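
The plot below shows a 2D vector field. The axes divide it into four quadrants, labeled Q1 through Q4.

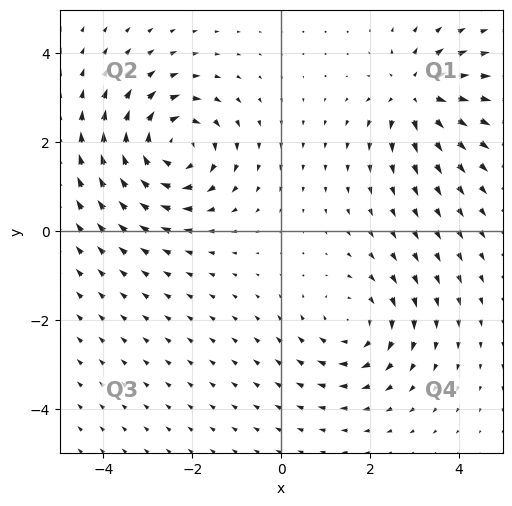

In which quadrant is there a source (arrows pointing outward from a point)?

The source sits at approximately (3.0, 3.1), which lies in quadrant Q1. The divergence there is about +5, positive as expected for a source.

Q1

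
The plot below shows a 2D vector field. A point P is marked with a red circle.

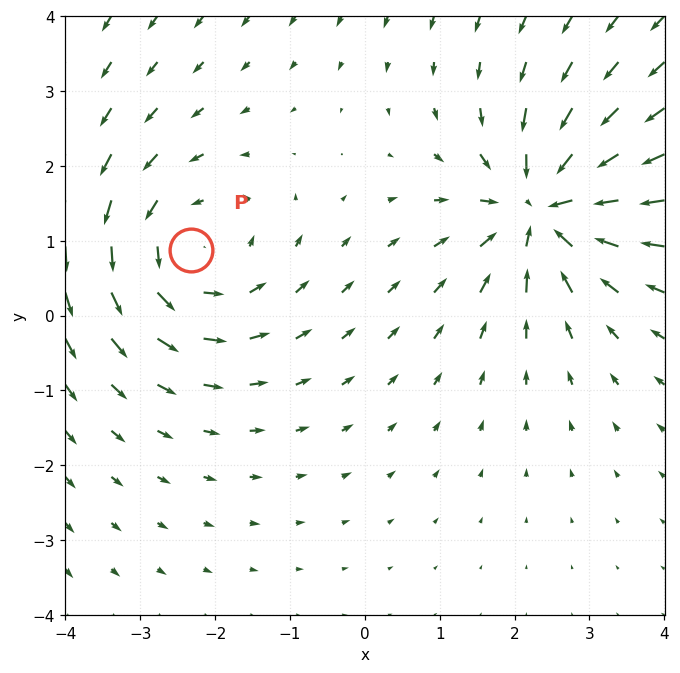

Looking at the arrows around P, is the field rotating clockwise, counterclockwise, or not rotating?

Near P at (-2.3, 0.9) the arrows circulate counterclockwise. The curl (z-component) there is about +3; positive curl means counterclockwise rotation.

counterclockwise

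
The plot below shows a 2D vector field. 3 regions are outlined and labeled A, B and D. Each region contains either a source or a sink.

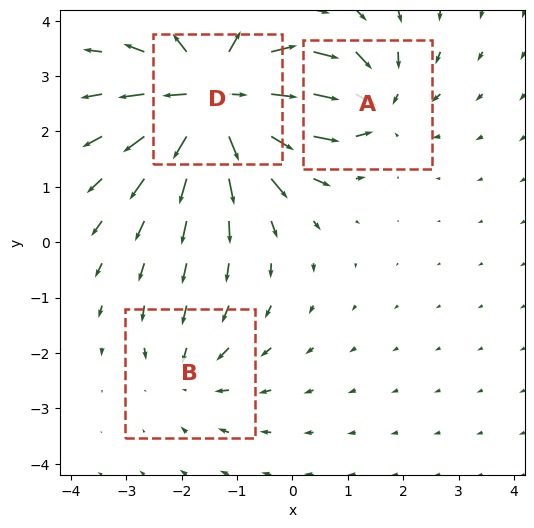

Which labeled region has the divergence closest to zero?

B

Divergence at each region's feature centre — A: about -3, B: about -2, D: about +6. Region B is closest to zero.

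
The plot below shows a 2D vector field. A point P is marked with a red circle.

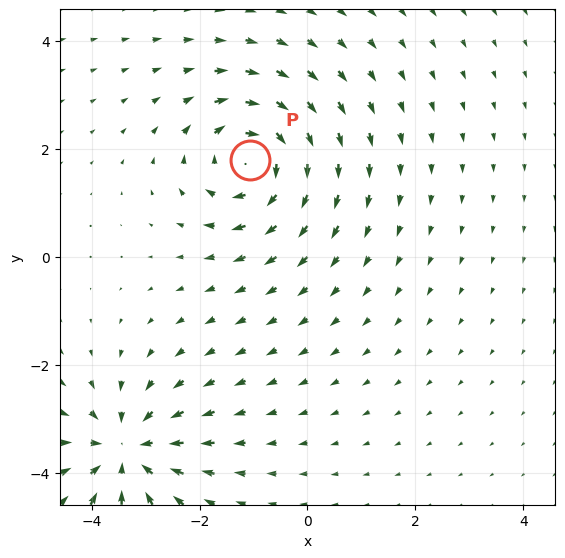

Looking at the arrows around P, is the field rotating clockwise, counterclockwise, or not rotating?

clockwise

Near P at (-1.1, 1.8) the arrows circulate clockwise. The curl (z-component) there is about -5; negative curl means clockwise rotation.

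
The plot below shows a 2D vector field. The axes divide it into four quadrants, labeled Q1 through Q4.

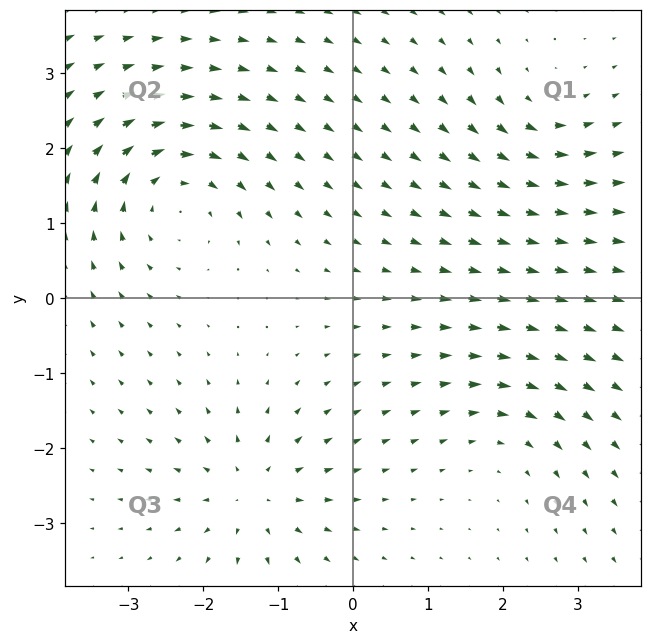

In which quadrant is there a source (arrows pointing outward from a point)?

The source sits at approximately (-1.3, -2.6), which lies in quadrant Q3. The divergence there is about +5, positive as expected for a source.

Q3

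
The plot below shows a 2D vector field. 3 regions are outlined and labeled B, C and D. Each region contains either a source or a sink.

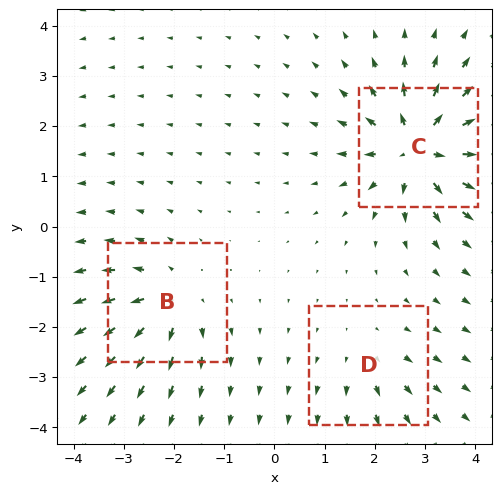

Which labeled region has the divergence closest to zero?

Divergence at each region's feature centre — B: about +4, C: about +7, D: about +2. Region D is closest to zero.

D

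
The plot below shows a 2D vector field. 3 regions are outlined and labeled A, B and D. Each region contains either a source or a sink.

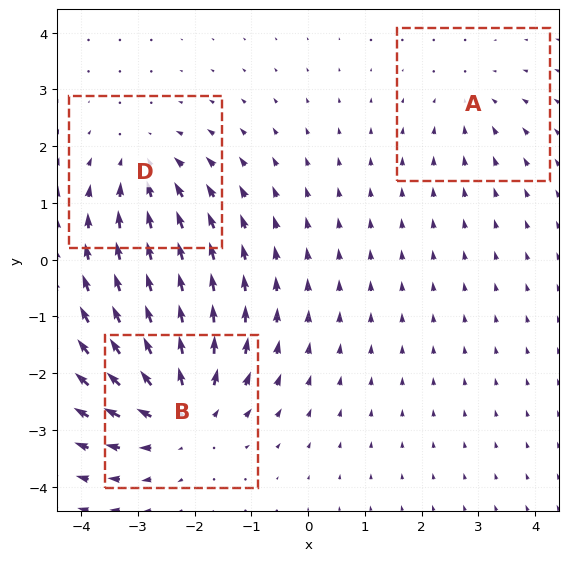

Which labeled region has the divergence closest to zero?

Divergence at each region's feature centre — A: about -2, B: about +5, D: about -3. Region A is closest to zero.

A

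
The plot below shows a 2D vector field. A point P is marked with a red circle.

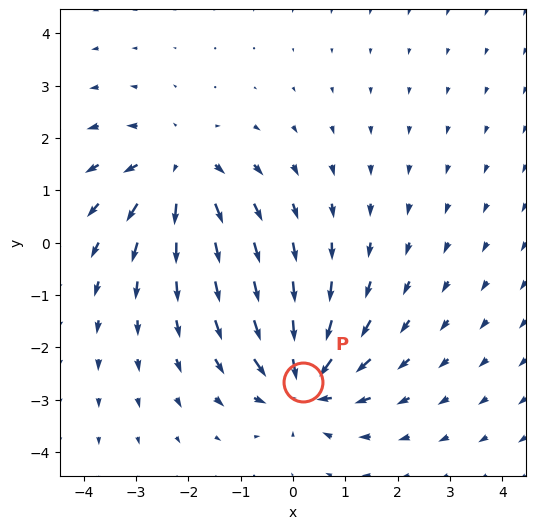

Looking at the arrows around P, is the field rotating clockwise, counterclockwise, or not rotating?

not rotating

Near P at (0.2, -2.7) the arrows show no circulation. The curl there is ≈0.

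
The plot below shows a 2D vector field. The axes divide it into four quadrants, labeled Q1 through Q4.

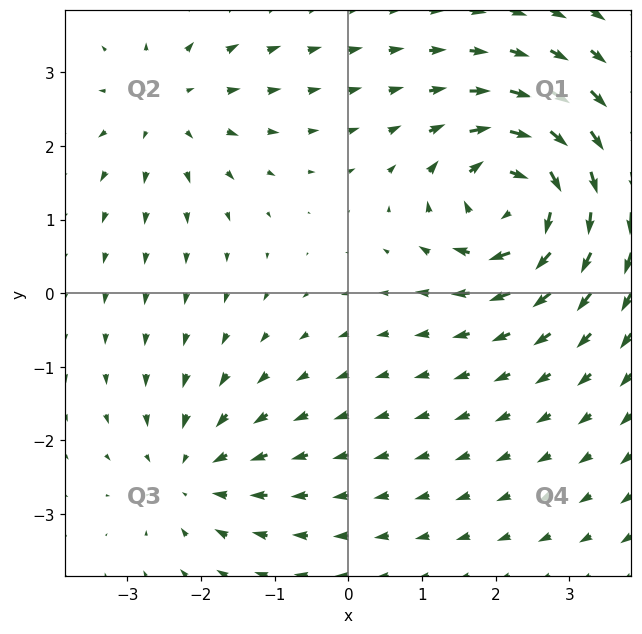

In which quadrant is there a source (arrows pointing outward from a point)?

The source sits at approximately (-2.4, 2.5), which lies in quadrant Q2. The divergence there is about +3, positive as expected for a source.

Q2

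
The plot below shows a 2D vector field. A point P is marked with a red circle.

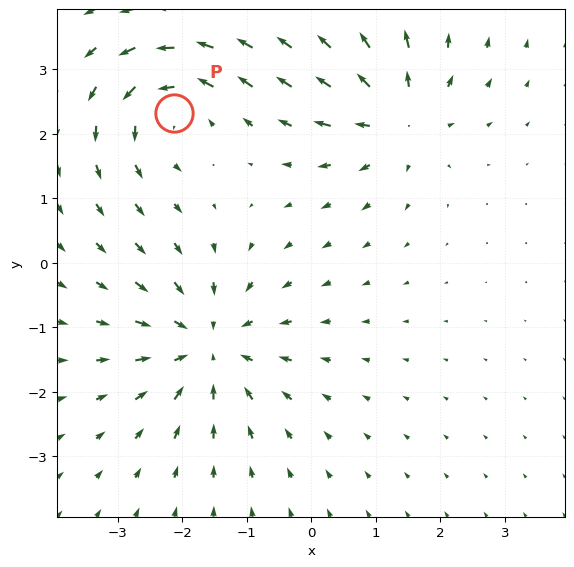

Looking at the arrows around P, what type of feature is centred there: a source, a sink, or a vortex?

At P (-2.1, 2.3) the arrows circulate counterclockwise. Divergence ≈0, curl about +4 — near-zero divergence with nonzero curl is a vortex.

vortex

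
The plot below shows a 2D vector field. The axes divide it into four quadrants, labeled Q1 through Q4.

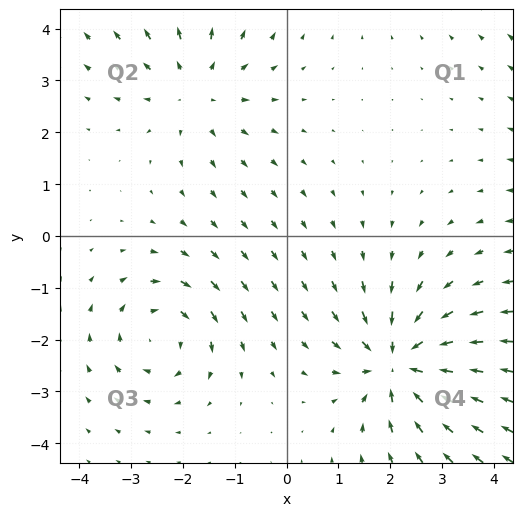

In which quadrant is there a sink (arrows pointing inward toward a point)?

The sink sits at approximately (2.2, -2.5), which lies in quadrant Q4. The divergence there is about -4, negative as expected for a sink.

Q4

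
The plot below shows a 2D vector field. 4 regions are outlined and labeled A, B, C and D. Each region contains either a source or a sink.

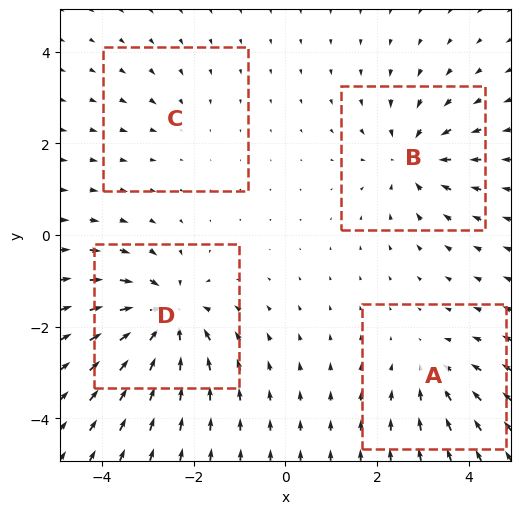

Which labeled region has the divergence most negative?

Divergence at each region's feature centre — A: about -4, B: about -5, C: about -2, D: about -7. Region D is most negative.

D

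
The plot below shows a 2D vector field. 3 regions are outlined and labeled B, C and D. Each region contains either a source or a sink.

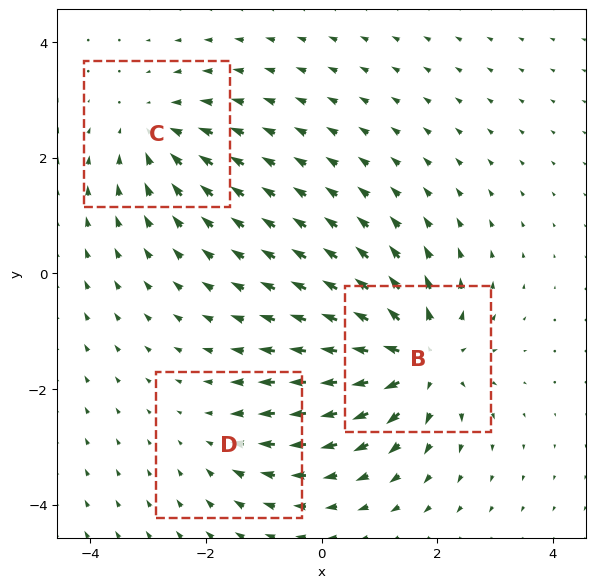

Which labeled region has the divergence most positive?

Divergence at each region's feature centre — B: about +5, C: about -3, D: about -2. Region B is most positive.

B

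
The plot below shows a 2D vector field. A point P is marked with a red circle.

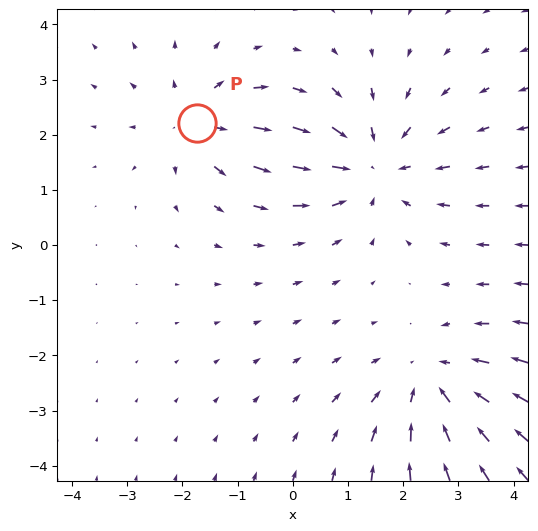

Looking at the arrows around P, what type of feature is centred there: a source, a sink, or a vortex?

source

At P (-1.7, 2.2) the arrows spread outward. Divergence about +3, curl ≈0 — positive divergence with near-zero curl is a source.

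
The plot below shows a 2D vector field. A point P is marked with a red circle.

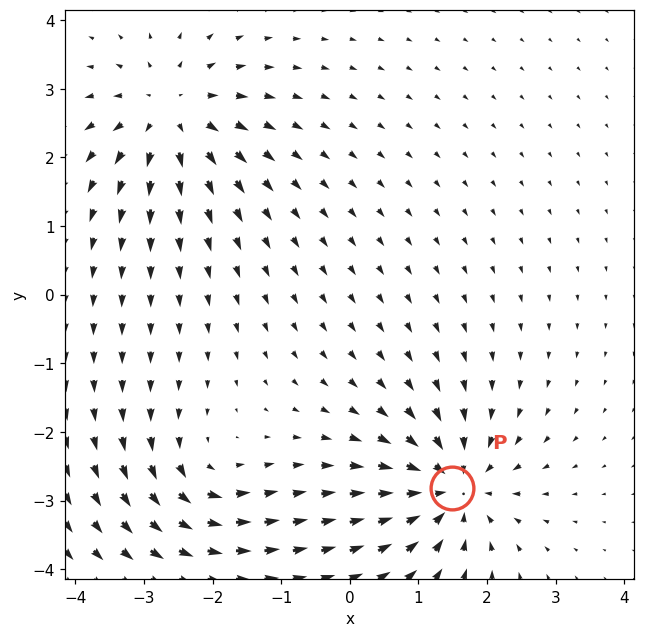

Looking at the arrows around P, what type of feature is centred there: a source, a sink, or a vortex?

sink

At P (1.5, -2.8) the arrows converge inward. Divergence about -6, curl ≈0 — negative divergence with near-zero curl is a sink.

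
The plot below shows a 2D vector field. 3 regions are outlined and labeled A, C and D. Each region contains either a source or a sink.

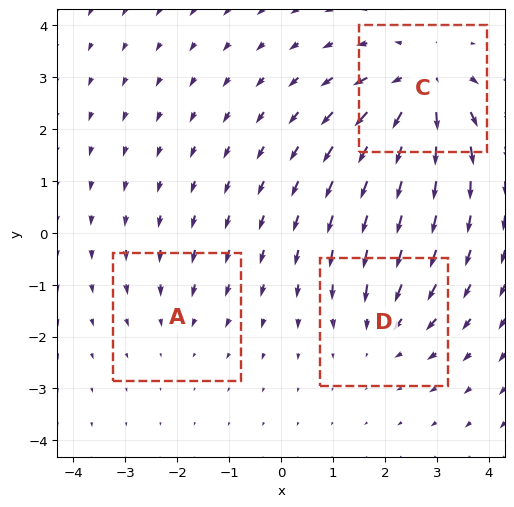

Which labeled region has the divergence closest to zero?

A

Divergence at each region's feature centre — A: about -2, C: about +5, D: about -3. Region A is closest to zero.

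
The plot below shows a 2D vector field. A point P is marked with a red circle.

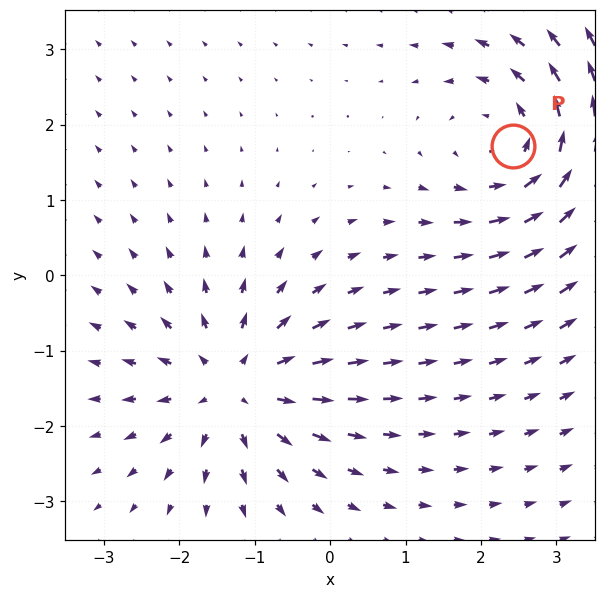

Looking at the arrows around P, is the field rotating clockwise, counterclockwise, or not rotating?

Near P at (2.4, 1.7) the arrows circulate counterclockwise. The curl (z-component) there is about +3; positive curl means counterclockwise rotation.

counterclockwise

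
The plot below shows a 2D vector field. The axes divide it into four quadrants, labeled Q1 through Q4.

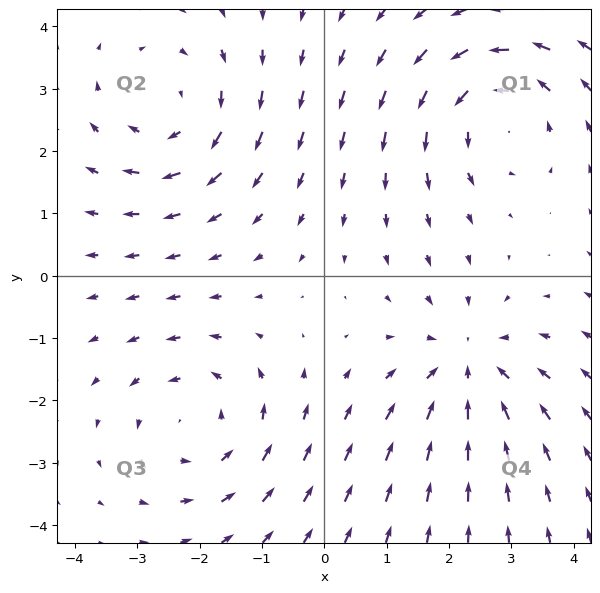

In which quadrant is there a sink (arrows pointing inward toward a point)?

Q4

The sink sits at approximately (2.3, -1.4), which lies in quadrant Q4. The divergence there is about -4, negative as expected for a sink.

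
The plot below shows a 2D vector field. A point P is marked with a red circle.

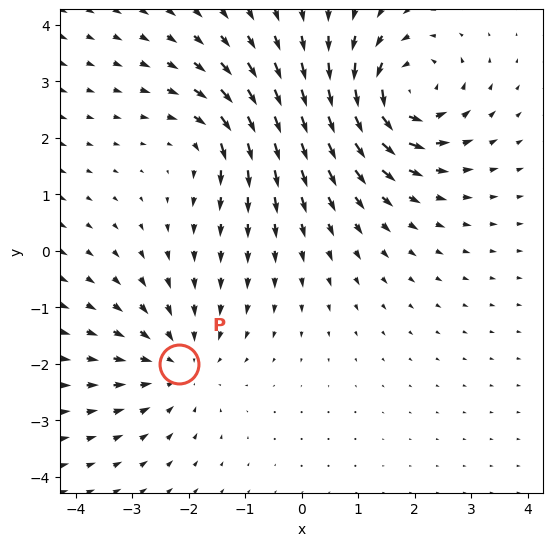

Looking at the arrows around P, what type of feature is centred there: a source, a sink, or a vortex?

At P (-2.2, -2.0) the arrows converge inward. Divergence about -3, curl ≈0 — negative divergence with near-zero curl is a sink.

sink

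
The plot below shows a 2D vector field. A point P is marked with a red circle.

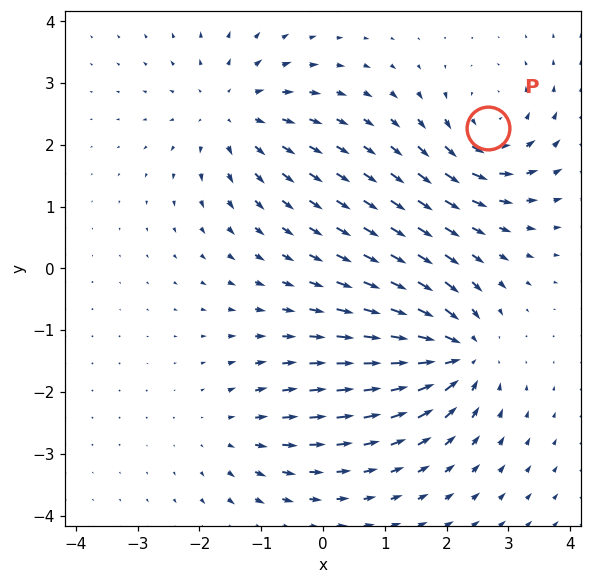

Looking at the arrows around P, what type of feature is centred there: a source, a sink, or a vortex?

At P (2.7, 2.3) the arrows circulate counterclockwise. Divergence ≈0, curl about +5 — near-zero divergence with nonzero curl is a vortex.

vortex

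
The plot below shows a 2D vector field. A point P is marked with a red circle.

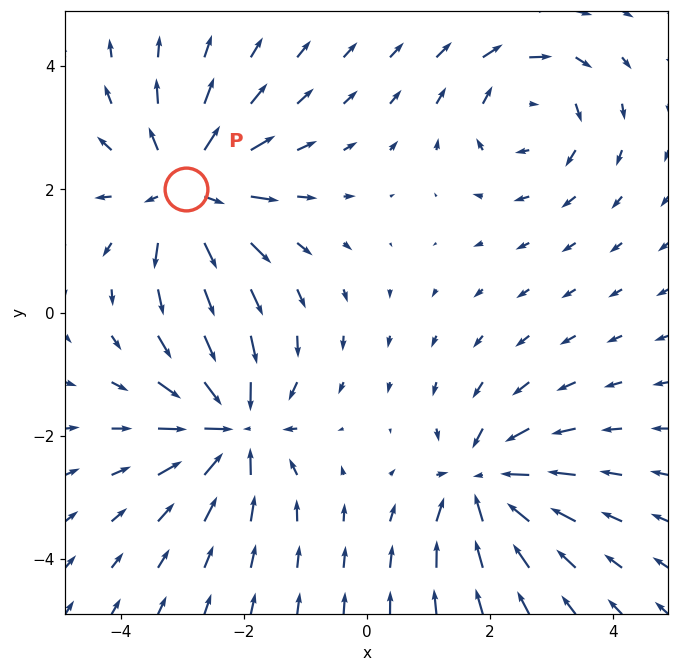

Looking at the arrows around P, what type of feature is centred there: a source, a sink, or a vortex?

source

At P (-2.9, 2.0) the arrows spread outward. Divergence about +5, curl ≈0 — positive divergence with near-zero curl is a source.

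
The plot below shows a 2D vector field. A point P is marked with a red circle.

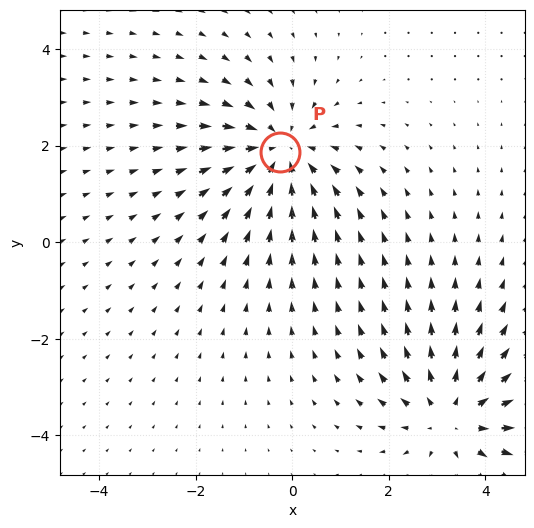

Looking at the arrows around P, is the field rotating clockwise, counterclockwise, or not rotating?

not rotating

Near P at (-0.3, 1.9) the arrows show no circulation. The curl there is ≈0.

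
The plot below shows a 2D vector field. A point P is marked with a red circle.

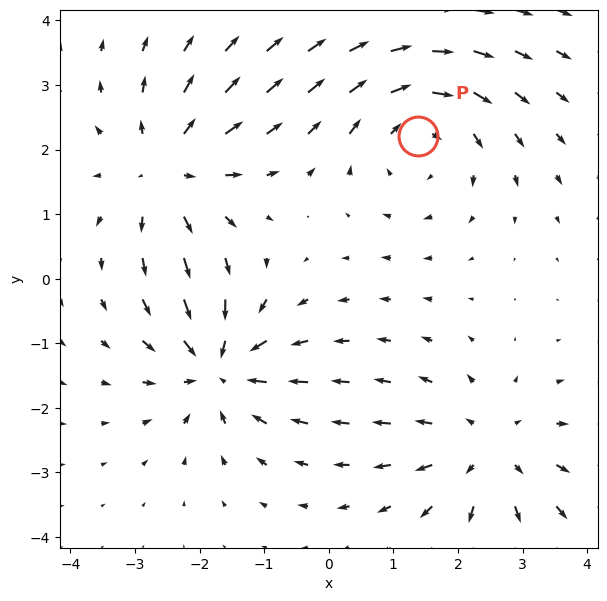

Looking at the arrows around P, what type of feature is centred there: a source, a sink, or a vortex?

At P (1.4, 2.2) the arrows circulate clockwise. Divergence ≈0, curl about -4 — near-zero divergence with nonzero curl is a vortex.

vortex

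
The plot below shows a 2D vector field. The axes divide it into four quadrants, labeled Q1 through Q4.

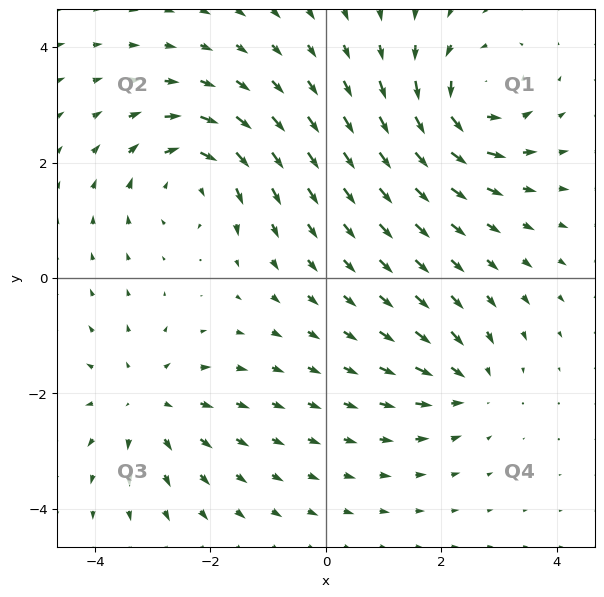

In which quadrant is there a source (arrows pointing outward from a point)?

The source sits at approximately (-3.1, -2.1), which lies in quadrant Q3. The divergence there is about +3, positive as expected for a source.

Q3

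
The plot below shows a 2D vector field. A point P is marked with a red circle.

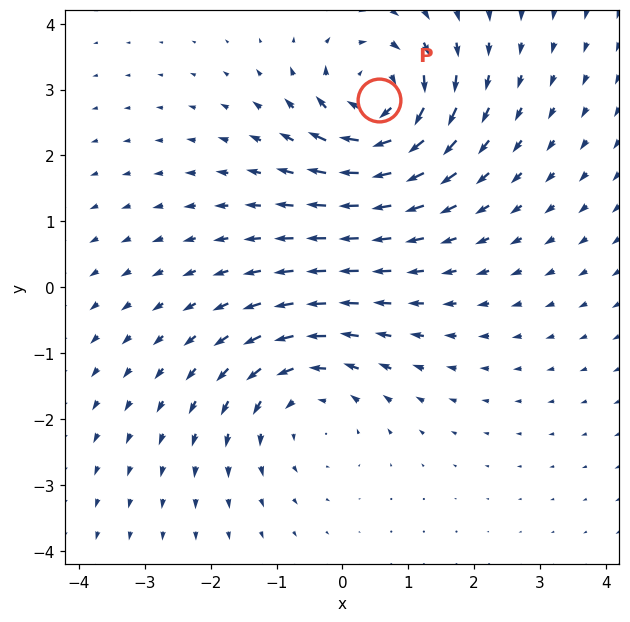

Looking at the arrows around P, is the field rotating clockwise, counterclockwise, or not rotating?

clockwise

Near P at (0.6, 2.8) the arrows circulate clockwise. The curl (z-component) there is about -5; negative curl means clockwise rotation.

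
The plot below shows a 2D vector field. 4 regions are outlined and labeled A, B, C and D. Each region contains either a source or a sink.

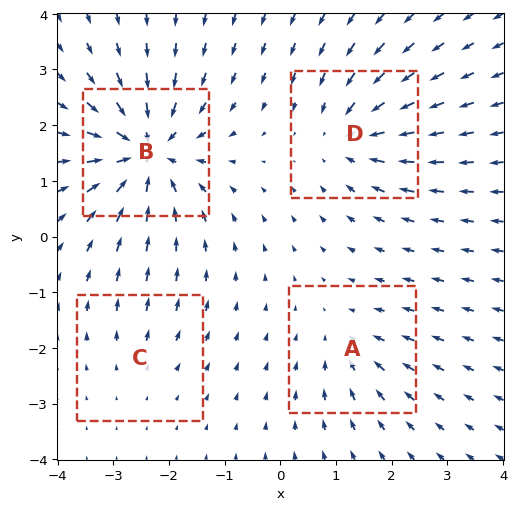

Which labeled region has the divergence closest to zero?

C

Divergence at each region's feature centre — A: about -3, B: about -8, C: about +2, D: about -5. Region C is closest to zero.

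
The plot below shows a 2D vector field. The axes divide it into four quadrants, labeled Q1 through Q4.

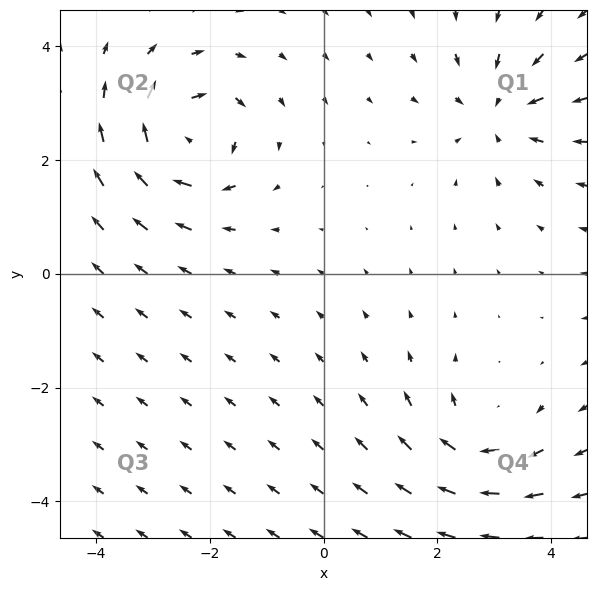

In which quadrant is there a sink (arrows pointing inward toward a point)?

Q1

The sink sits at approximately (3.1, 2.9), which lies in quadrant Q1. The divergence there is about -3, negative as expected for a sink.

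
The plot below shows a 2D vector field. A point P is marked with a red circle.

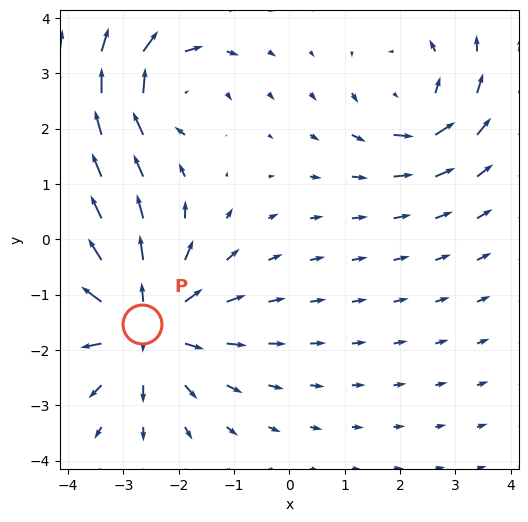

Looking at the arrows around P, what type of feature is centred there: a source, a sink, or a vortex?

At P (-2.7, -1.5) the arrows spread outward. Divergence about +4, curl ≈0 — positive divergence with near-zero curl is a source.

source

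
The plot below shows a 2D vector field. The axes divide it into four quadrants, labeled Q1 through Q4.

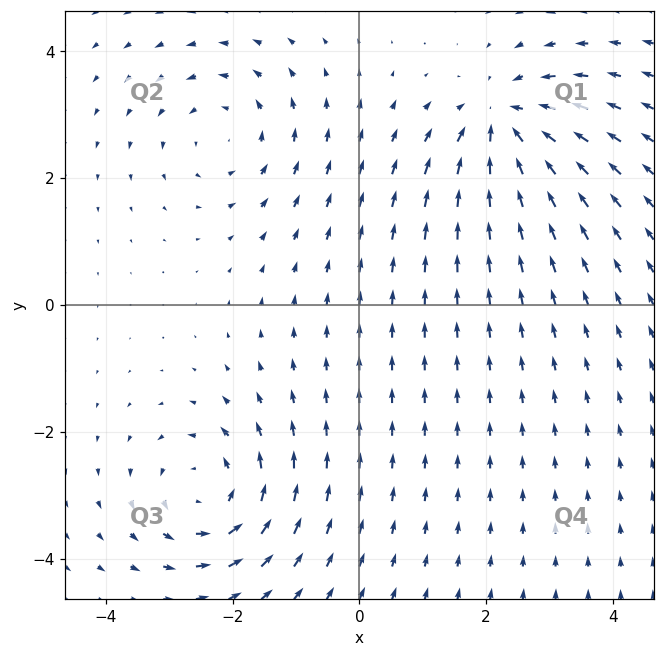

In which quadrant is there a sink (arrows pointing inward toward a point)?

The sink sits at approximately (2.3, 2.9), which lies in quadrant Q1. The divergence there is about -6, negative as expected for a sink.

Q1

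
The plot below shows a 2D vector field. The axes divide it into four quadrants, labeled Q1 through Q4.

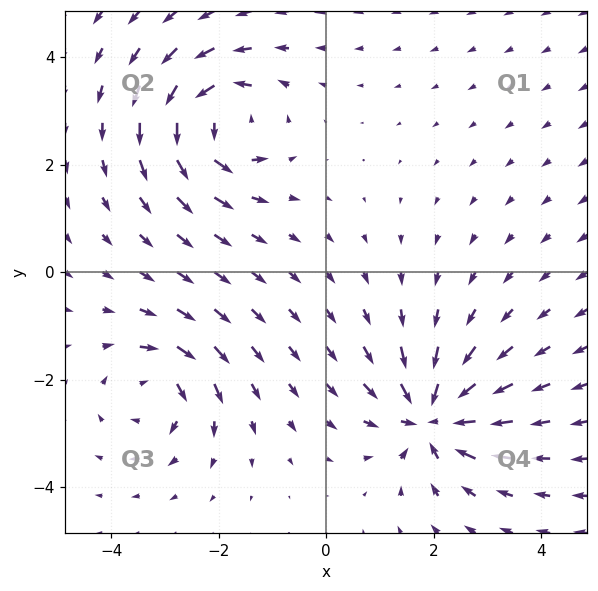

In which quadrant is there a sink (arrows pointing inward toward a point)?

Q4

The sink sits at approximately (2.0, -2.7), which lies in quadrant Q4. The divergence there is about -7, negative as expected for a sink.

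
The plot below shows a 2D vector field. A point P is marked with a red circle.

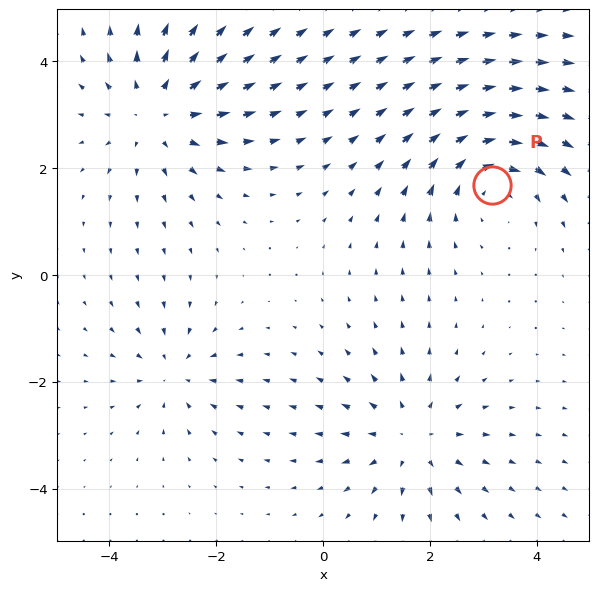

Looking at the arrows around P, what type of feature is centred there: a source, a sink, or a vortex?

At P (3.2, 1.7) the arrows circulate clockwise. Divergence ≈0, curl about -4 — near-zero divergence with nonzero curl is a vortex.

vortex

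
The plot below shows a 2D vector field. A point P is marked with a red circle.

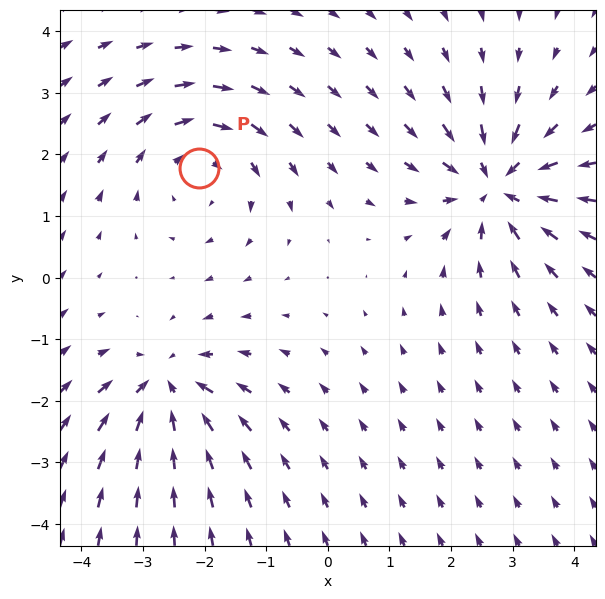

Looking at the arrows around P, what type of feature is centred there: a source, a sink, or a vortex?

vortex

At P (-2.1, 1.8) the arrows circulate clockwise. Divergence ≈0, curl about -3 — near-zero divergence with nonzero curl is a vortex.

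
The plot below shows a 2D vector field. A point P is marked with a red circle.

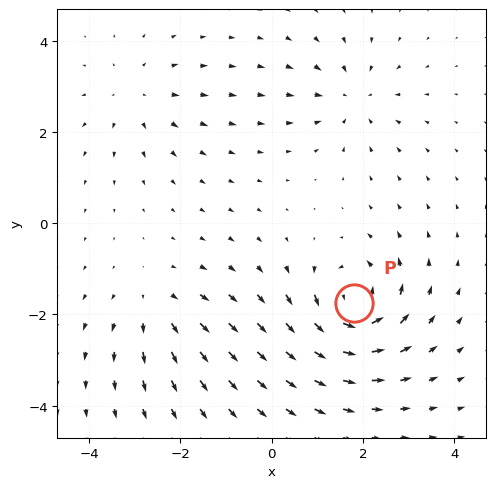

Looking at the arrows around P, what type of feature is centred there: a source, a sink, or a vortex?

At P (1.8, -1.7) the arrows circulate counterclockwise. Divergence ≈0, curl about +6 — near-zero divergence with nonzero curl is a vortex.

vortex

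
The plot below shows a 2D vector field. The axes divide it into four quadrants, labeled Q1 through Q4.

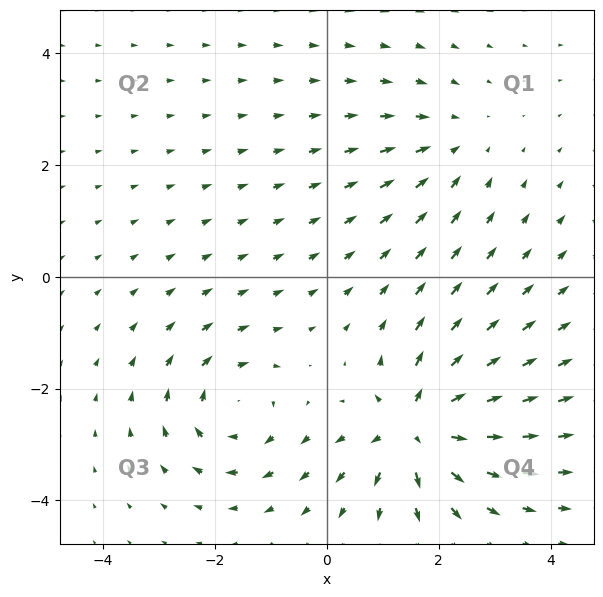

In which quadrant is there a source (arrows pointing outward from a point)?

The source sits at approximately (1.6, -2.7), which lies in quadrant Q4. The divergence there is about +6, positive as expected for a source.

Q4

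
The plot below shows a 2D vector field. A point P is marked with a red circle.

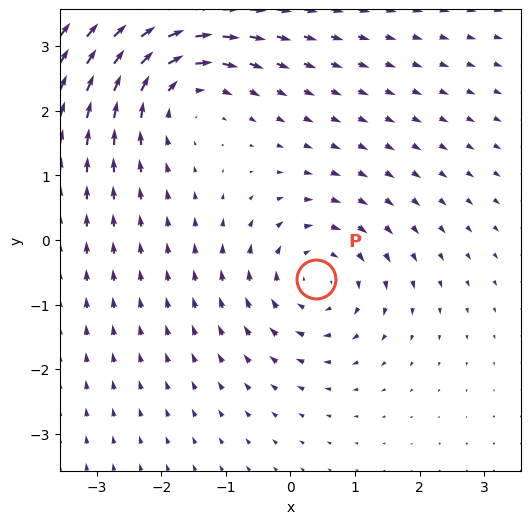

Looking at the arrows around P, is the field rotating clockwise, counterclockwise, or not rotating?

Near P at (0.4, -0.6) the arrows circulate clockwise. The curl (z-component) there is about -3; negative curl means clockwise rotation.

clockwise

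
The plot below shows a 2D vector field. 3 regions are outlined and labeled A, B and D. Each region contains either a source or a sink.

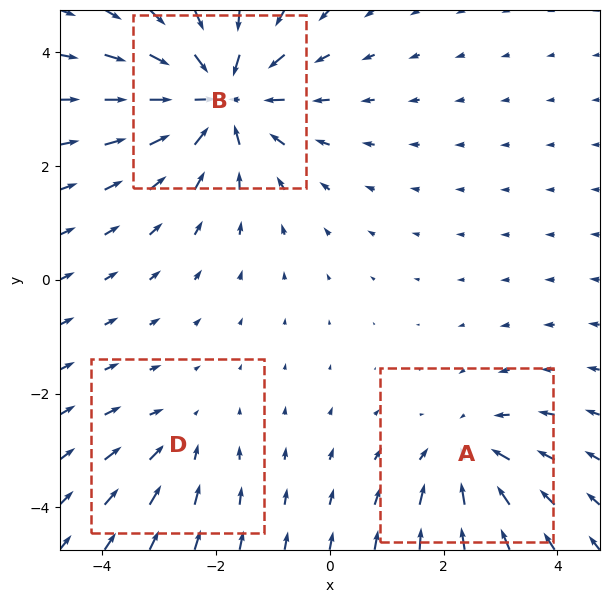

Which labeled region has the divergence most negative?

B

Divergence at each region's feature centre — A: about -3, B: about -5, D: about -2. Region B is most negative.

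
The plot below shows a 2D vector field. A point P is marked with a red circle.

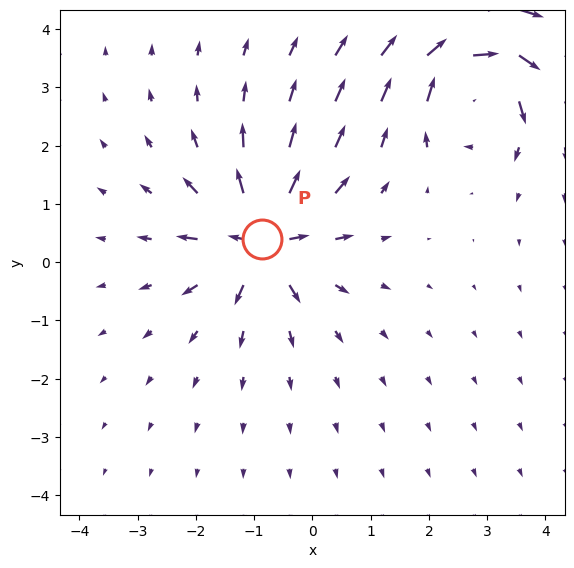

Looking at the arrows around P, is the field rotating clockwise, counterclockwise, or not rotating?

Near P at (-0.9, 0.4) the arrows show no circulation. The curl there is ≈0.

not rotating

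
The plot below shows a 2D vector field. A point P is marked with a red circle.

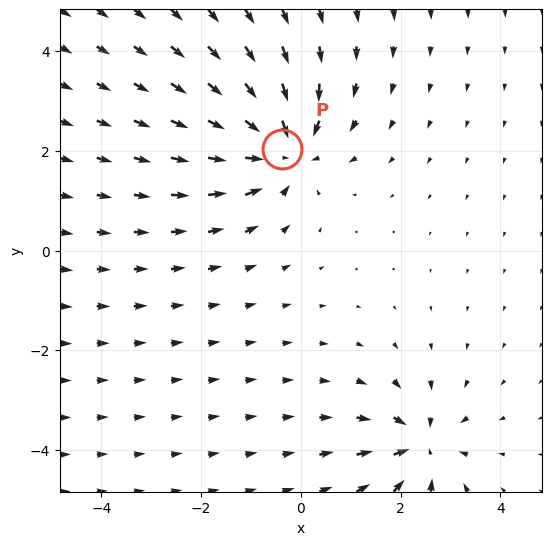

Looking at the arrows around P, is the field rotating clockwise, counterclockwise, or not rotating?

Near P at (-0.4, 2.0) the arrows show no circulation. The curl there is ≈0.

not rotating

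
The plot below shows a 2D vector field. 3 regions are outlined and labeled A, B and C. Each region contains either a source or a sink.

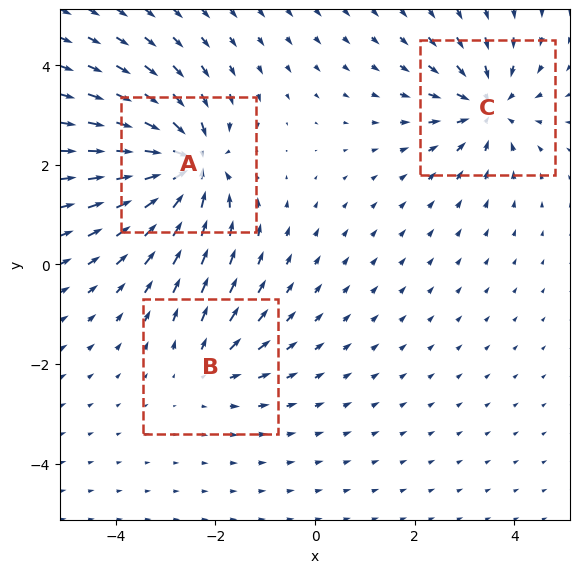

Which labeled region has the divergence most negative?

A

Divergence at each region's feature centre — A: about -6, B: about +2, C: about -4. Region A is most negative.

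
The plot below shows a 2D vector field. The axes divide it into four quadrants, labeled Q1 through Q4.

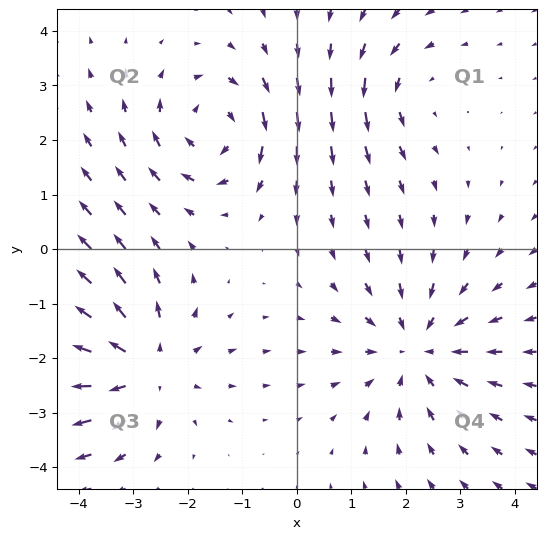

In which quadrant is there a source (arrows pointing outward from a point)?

The source sits at approximately (-2.8, -2.1), which lies in quadrant Q3. The divergence there is about +4, positive as expected for a source.

Q3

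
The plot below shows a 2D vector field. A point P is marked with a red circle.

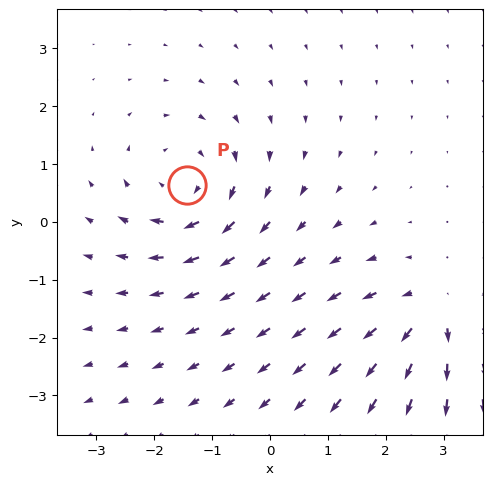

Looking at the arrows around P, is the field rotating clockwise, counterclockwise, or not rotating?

clockwise

Near P at (-1.4, 0.6) the arrows circulate clockwise. The curl (z-component) there is about -5; negative curl means clockwise rotation.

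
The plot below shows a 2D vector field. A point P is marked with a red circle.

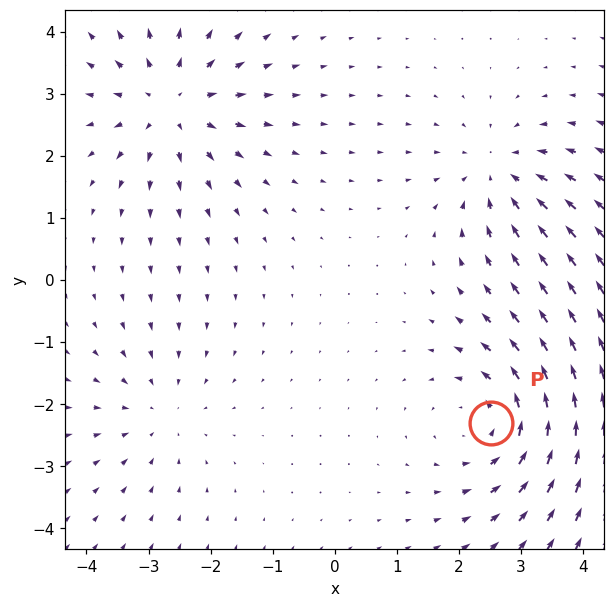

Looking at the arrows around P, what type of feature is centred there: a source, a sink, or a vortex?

At P (2.5, -2.3) the arrows circulate counterclockwise. Divergence ≈0, curl about +4 — near-zero divergence with nonzero curl is a vortex.

vortex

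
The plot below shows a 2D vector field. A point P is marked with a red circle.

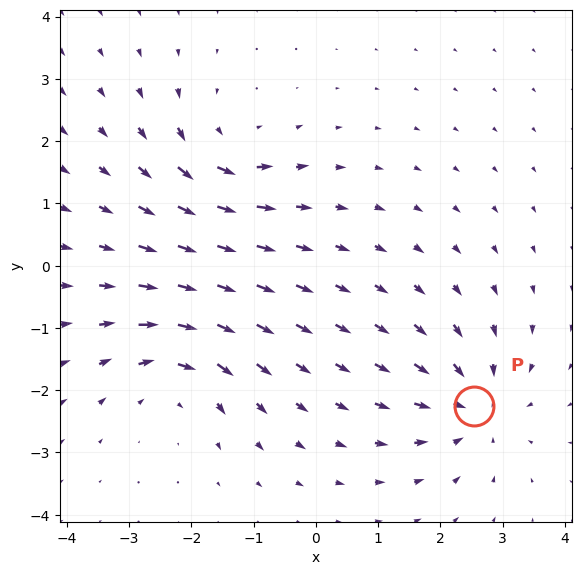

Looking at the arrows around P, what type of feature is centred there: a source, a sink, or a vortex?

At P (2.5, -2.3) the arrows converge inward. Divergence about -4, curl ≈0 — negative divergence with near-zero curl is a sink.

sink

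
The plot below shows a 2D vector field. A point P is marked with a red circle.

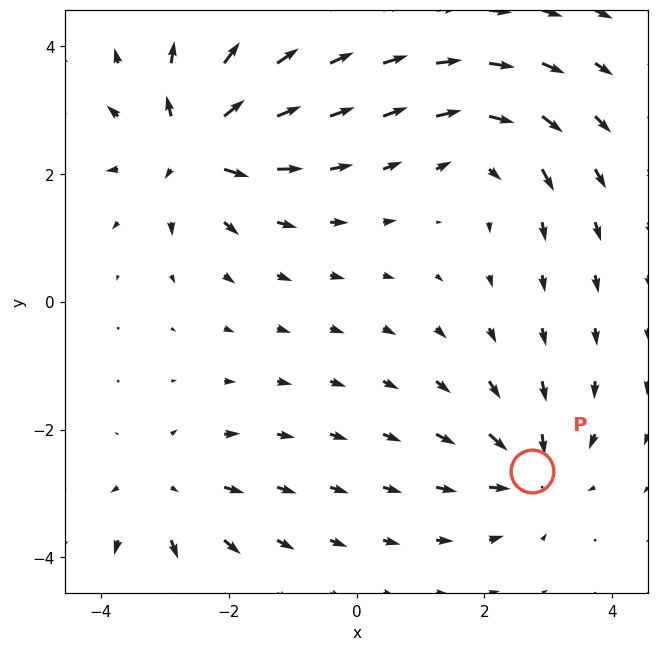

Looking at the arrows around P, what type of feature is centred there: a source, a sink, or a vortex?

At P (2.7, -2.6) the arrows converge inward. Divergence about -5, curl ≈0 — negative divergence with near-zero curl is a sink.

sink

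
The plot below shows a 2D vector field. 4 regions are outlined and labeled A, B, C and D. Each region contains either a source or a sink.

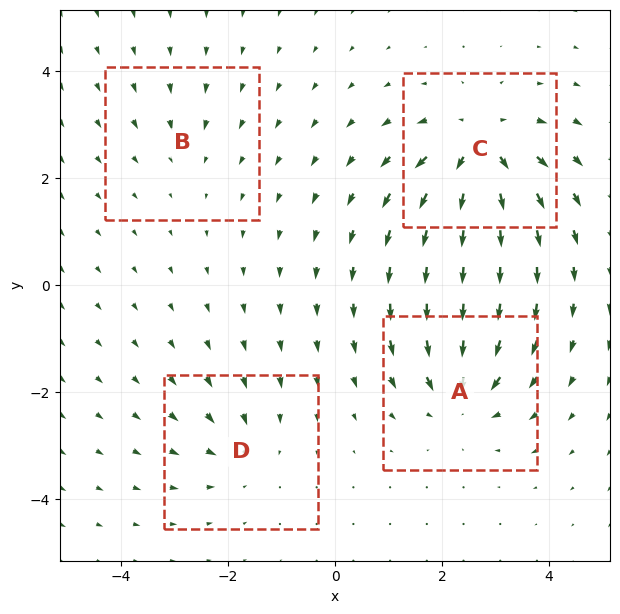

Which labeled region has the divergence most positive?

Divergence at each region's feature centre — A: about -6, B: about -2, C: about +7, D: about -4. Region C is most positive.

C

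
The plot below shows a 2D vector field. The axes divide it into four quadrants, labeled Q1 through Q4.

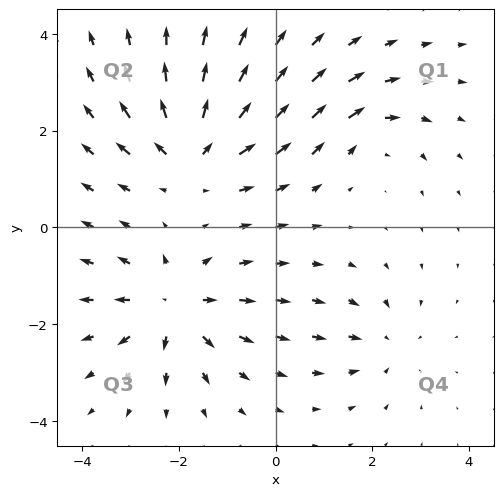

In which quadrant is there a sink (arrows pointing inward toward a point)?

The sink sits at approximately (2.2, -2.4), which lies in quadrant Q4. The divergence there is about -3, negative as expected for a sink.

Q4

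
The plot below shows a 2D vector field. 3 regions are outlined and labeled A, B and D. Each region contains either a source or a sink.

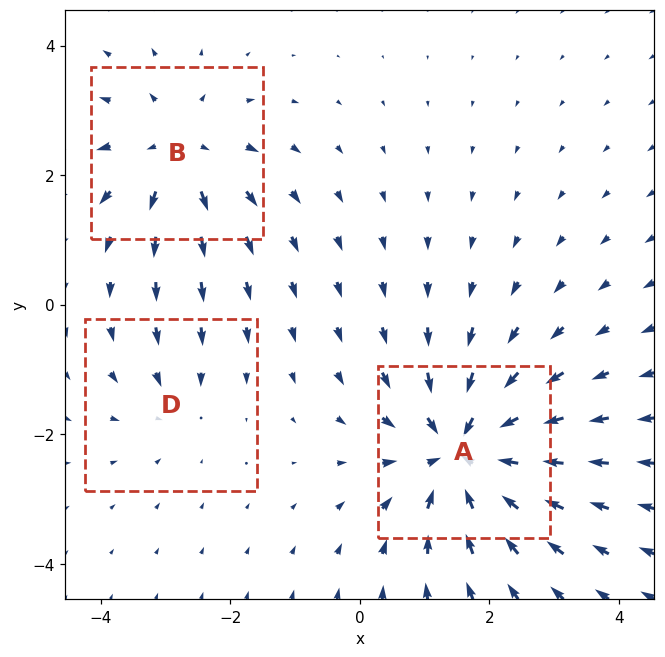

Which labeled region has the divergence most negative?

Divergence at each region's feature centre — A: about -5, B: about +3, D: about -2. Region A is most negative.

A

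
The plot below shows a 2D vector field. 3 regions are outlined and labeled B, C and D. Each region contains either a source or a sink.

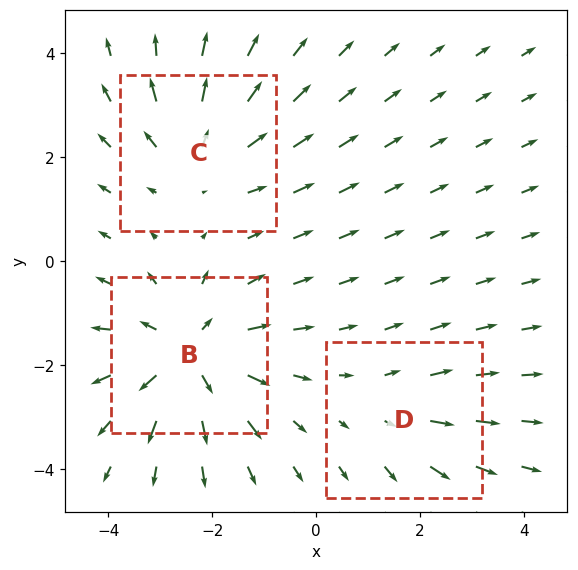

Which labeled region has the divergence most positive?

Divergence at each region's feature centre — B: about +4, C: about +3, D: about +2. Region B is most positive.

B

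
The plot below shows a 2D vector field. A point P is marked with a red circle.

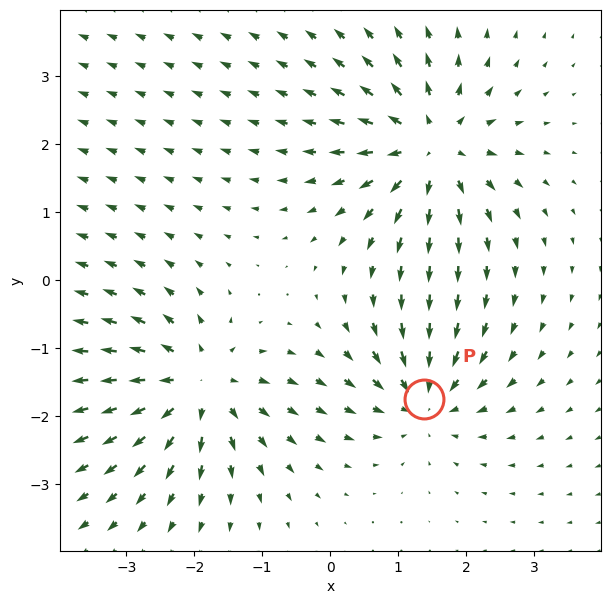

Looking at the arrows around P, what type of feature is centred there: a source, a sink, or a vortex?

sink

At P (1.4, -1.8) the arrows converge inward. Divergence about -4, curl ≈0 — negative divergence with near-zero curl is a sink.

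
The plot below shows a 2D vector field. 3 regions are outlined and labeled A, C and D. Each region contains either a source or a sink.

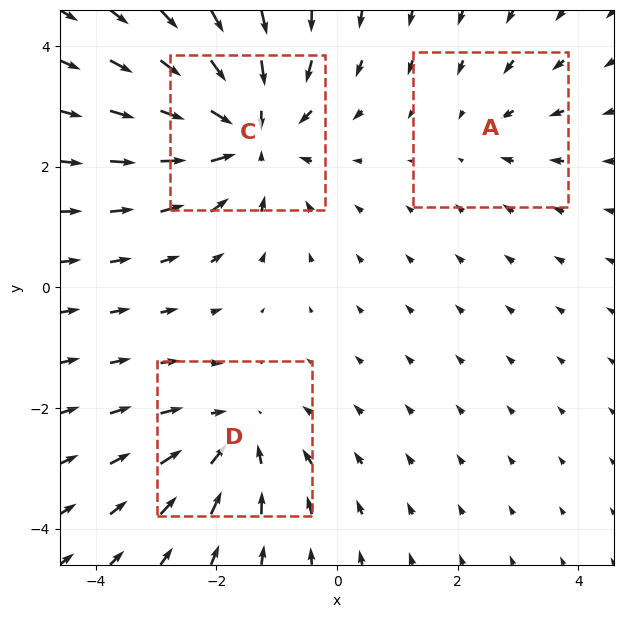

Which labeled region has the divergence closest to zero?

A

Divergence at each region's feature centre — A: about -2, C: about -5, D: about -3. Region A is closest to zero.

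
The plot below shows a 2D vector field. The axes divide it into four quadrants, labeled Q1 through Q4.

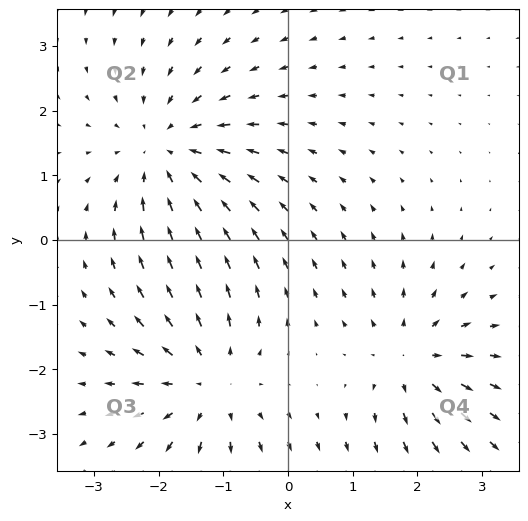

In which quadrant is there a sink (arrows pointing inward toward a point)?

Q2

The sink sits at approximately (-1.9, 1.4), which lies in quadrant Q2. The divergence there is about -4, negative as expected for a sink.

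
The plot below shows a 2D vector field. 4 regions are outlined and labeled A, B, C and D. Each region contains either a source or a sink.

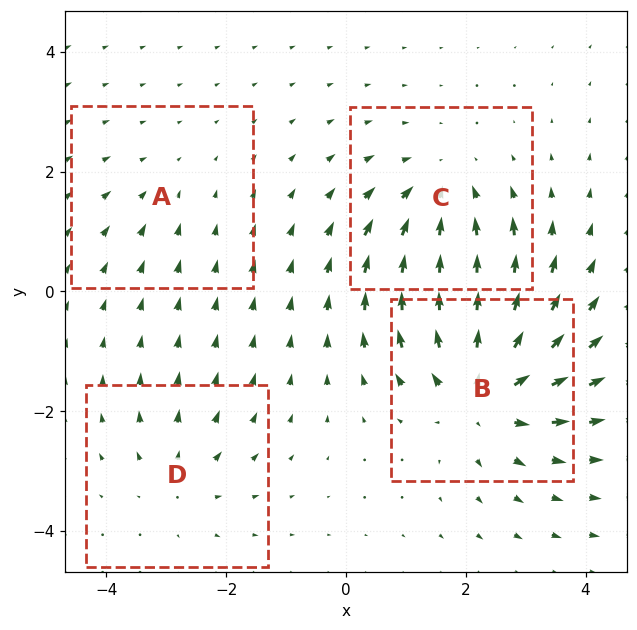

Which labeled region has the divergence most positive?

B

Divergence at each region's feature centre — A: about -2, B: about +6, C: about -4, D: about +3. Region B is most positive.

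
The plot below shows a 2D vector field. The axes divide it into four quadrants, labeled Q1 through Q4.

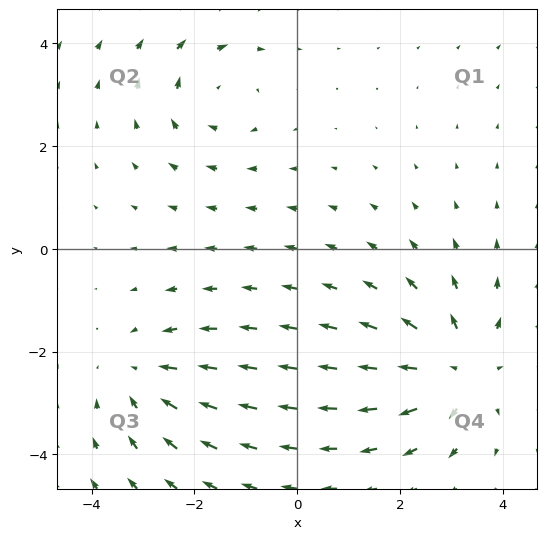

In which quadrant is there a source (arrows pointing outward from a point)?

The source sits at approximately (3.1, -2.3), which lies in quadrant Q4. The divergence there is about +4, positive as expected for a source.

Q4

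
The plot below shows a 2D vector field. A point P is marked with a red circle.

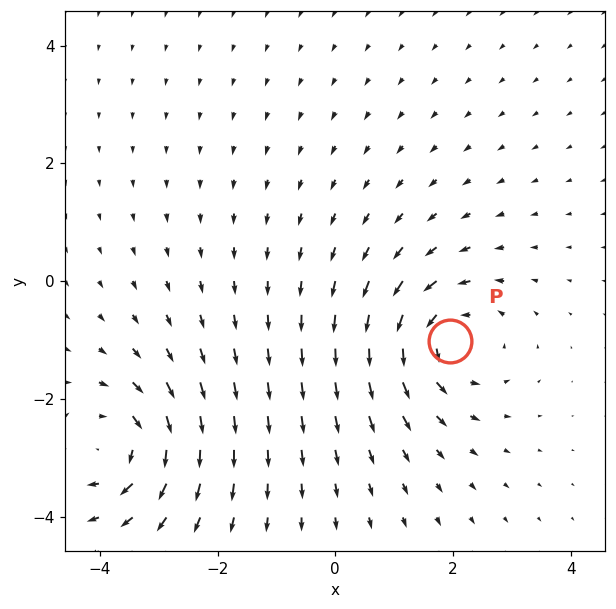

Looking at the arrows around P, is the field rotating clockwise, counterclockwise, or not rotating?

Near P at (2.0, -1.0) the arrows circulate counterclockwise. The curl (z-component) there is about +5; positive curl means counterclockwise rotation.

counterclockwise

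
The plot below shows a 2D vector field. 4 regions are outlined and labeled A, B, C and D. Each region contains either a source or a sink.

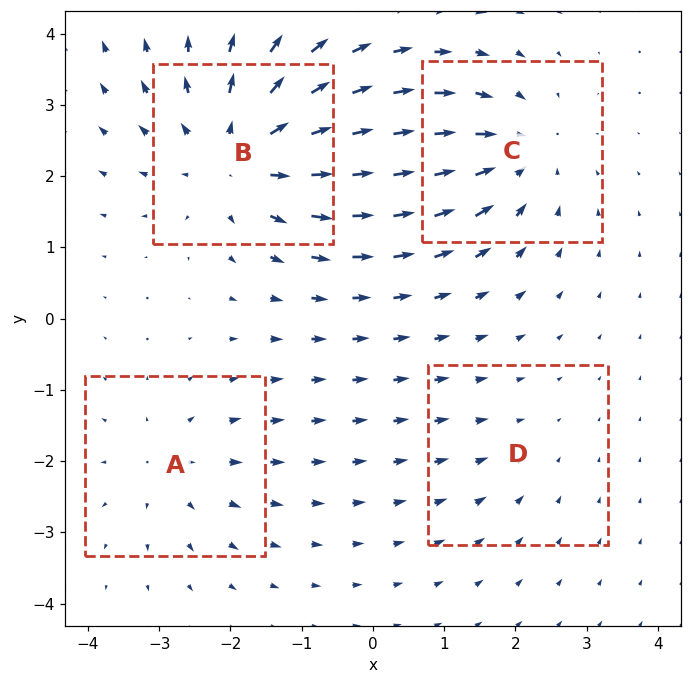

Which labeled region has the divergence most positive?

Divergence at each region's feature centre — A: about +3, B: about +6, C: about -4, D: about -2. Region B is most positive.

B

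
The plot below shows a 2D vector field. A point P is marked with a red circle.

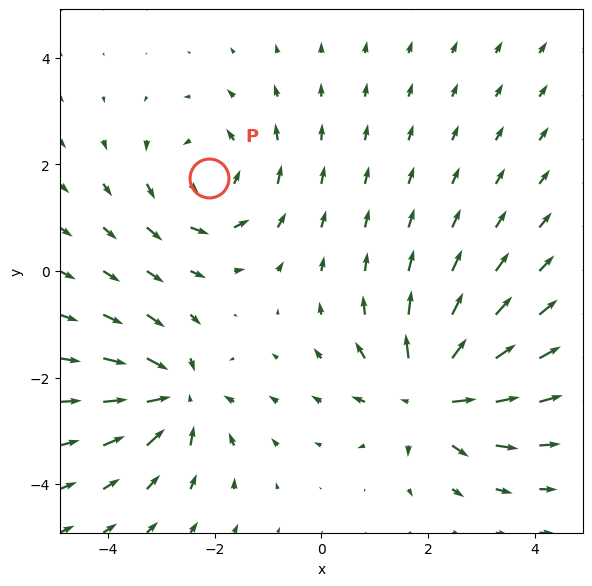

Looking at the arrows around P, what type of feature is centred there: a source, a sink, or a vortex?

At P (-2.1, 1.7) the arrows circulate counterclockwise. Divergence ≈0, curl about +4 — near-zero divergence with nonzero curl is a vortex.

vortex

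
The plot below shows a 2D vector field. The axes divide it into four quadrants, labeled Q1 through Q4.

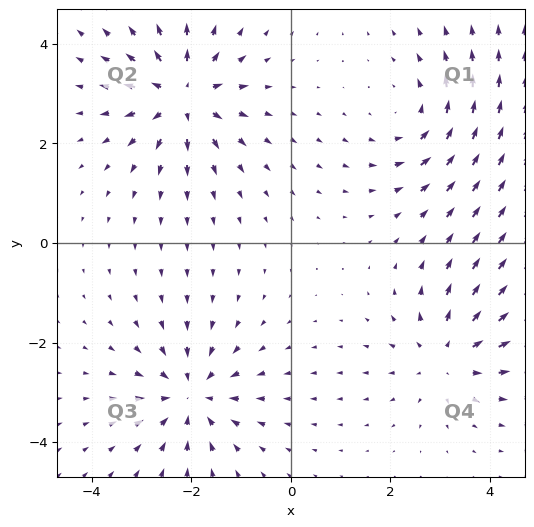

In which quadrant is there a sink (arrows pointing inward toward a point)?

The sink sits at approximately (-2.0, -3.1), which lies in quadrant Q3. The divergence there is about -5, negative as expected for a sink.

Q3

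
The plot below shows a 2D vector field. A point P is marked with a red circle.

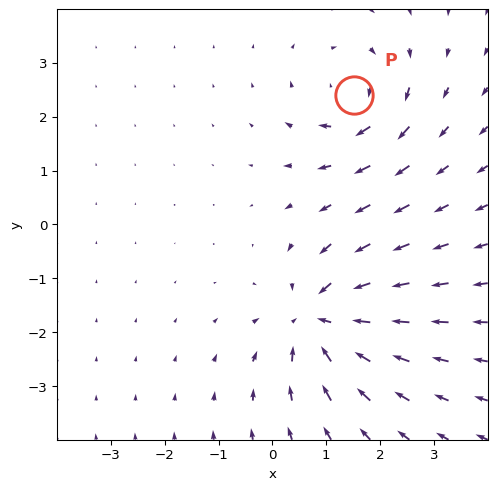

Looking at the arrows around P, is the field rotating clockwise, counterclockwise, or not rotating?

Near P at (1.5, 2.4) the arrows circulate clockwise. The curl (z-component) there is about -3; negative curl means clockwise rotation.

clockwise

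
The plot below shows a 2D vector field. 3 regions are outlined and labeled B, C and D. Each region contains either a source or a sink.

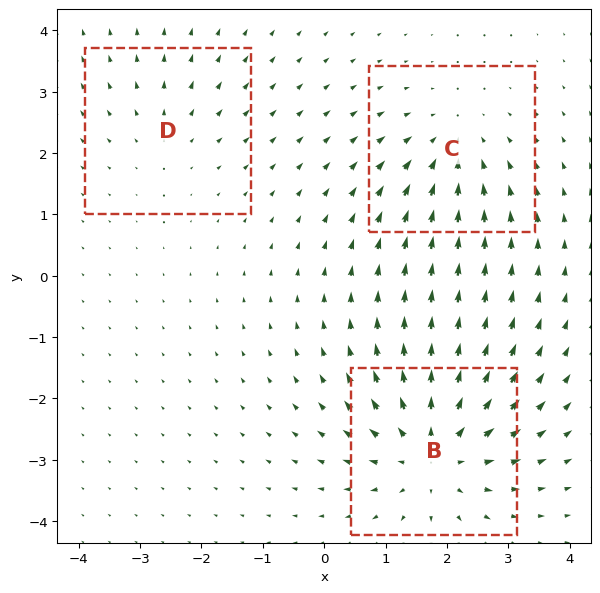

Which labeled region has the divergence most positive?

B

Divergence at each region's feature centre — B: about +5, C: about -3, D: about +2. Region B is most positive.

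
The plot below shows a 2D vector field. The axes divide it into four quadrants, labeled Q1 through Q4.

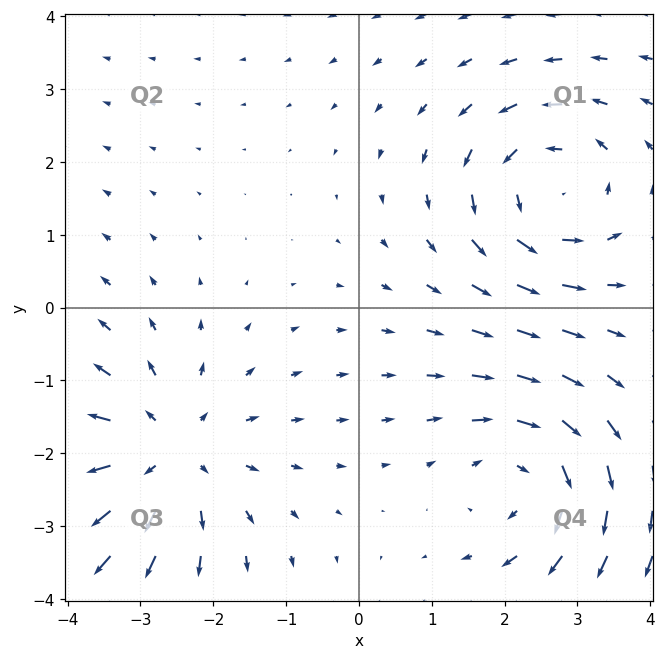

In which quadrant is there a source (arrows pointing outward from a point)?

Q3

The source sits at approximately (-2.6, -2.0), which lies in quadrant Q3. The divergence there is about +3, positive as expected for a source.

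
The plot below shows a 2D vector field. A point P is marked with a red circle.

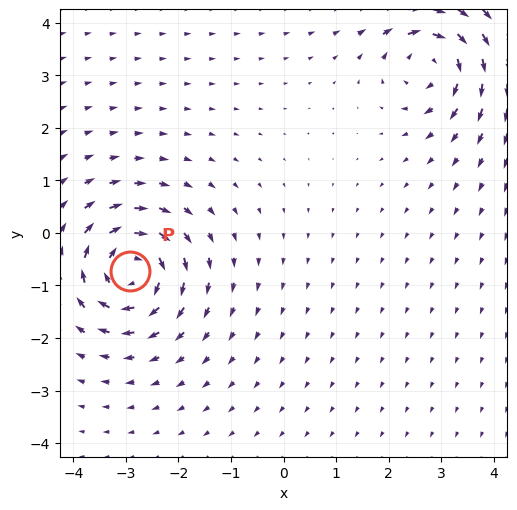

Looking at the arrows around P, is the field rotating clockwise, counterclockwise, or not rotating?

clockwise

Near P at (-2.9, -0.7) the arrows circulate clockwise. The curl (z-component) there is about -7; negative curl means clockwise rotation.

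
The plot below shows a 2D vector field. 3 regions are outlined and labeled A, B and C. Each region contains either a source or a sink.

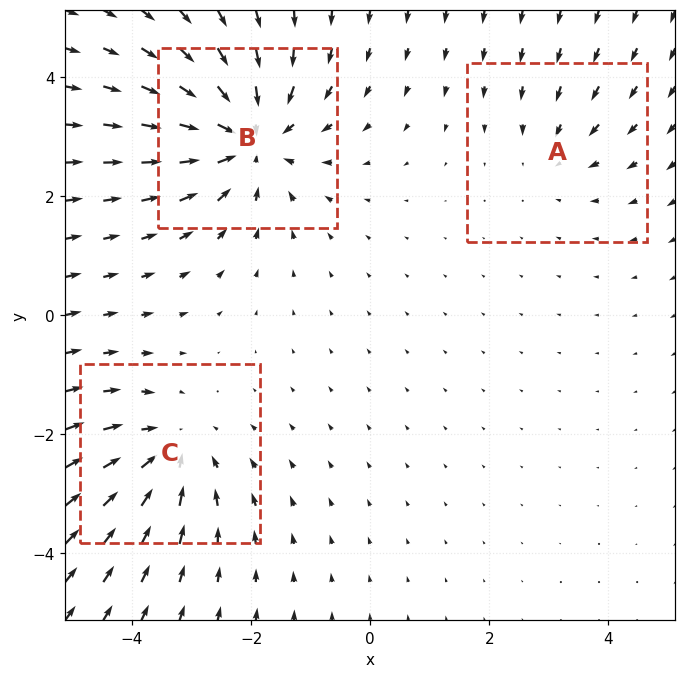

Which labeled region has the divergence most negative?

Divergence at each region's feature centre — A: about -2, B: about -4, C: about -3. Region B is most negative.

B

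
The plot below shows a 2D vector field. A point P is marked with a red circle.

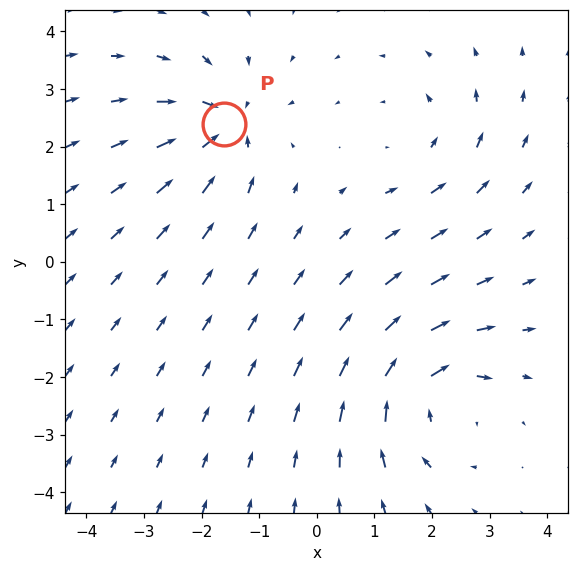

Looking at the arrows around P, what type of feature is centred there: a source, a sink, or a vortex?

sink

At P (-1.6, 2.4) the arrows converge inward. Divergence about -5, curl ≈0 — negative divergence with near-zero curl is a sink.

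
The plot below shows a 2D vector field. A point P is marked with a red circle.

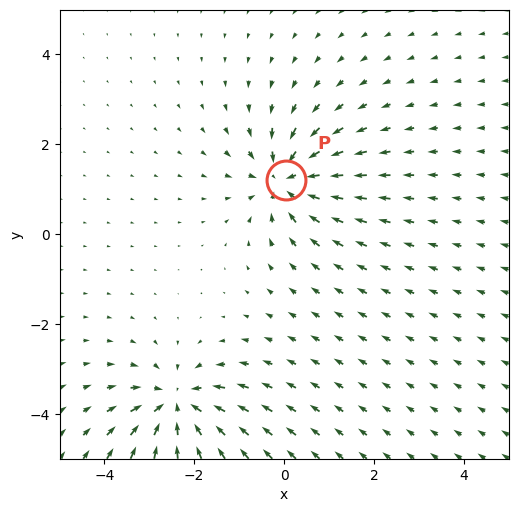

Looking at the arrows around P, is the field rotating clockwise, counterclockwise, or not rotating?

not rotating

Near P at (0.0, 1.2) the arrows show no circulation. The curl there is ≈0.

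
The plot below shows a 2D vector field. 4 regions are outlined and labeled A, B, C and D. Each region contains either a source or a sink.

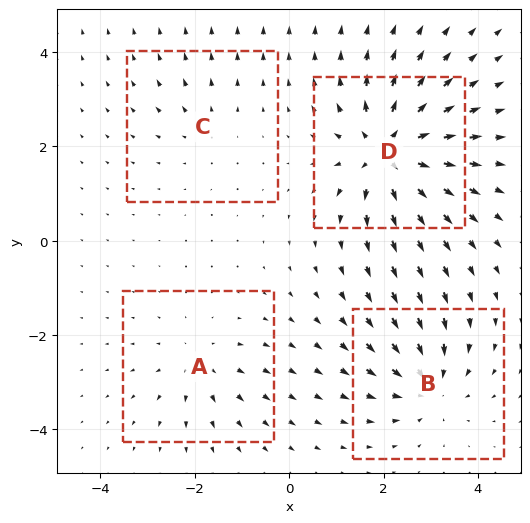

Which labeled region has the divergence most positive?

Divergence at each region's feature centre — A: about +3, B: about -5, C: about +2, D: about +8. Region D is most positive.

D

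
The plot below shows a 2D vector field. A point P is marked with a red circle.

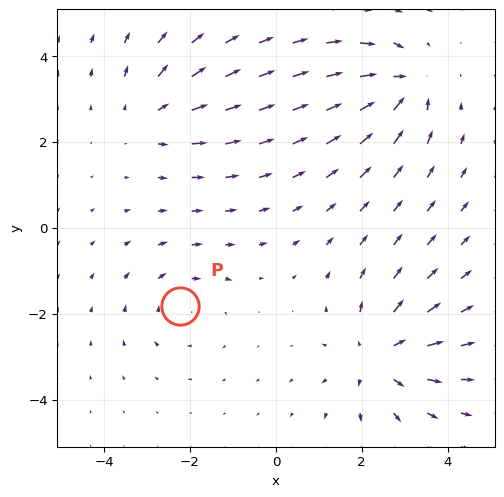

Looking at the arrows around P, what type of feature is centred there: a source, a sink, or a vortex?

vortex

At P (-2.2, -1.8) the arrows circulate clockwise. Divergence ≈0, curl about -3 — near-zero divergence with nonzero curl is a vortex.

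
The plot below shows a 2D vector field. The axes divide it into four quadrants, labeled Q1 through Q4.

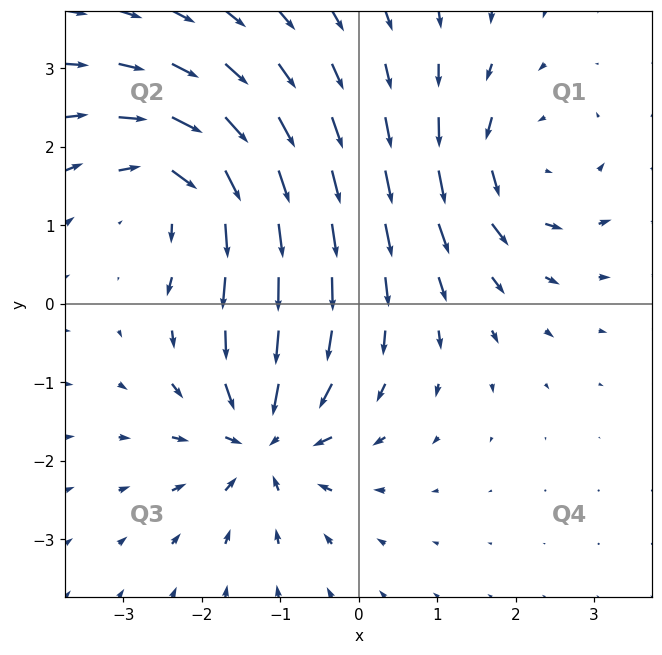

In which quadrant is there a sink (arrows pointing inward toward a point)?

Q3

The sink sits at approximately (-1.2, -1.7), which lies in quadrant Q3. The divergence there is about -6, negative as expected for a sink.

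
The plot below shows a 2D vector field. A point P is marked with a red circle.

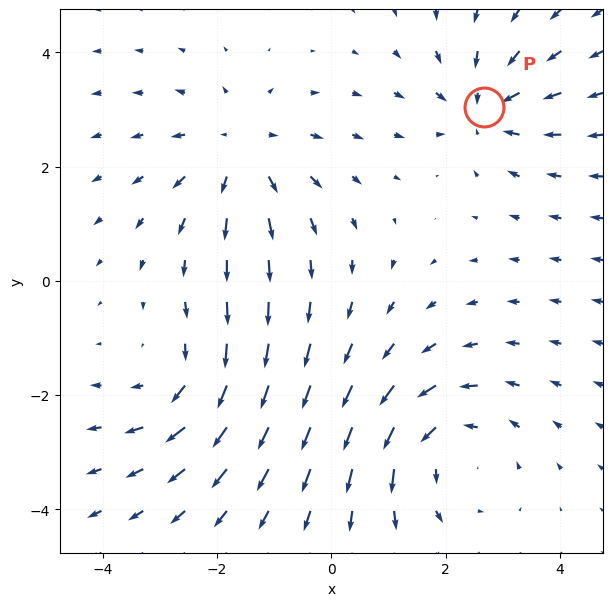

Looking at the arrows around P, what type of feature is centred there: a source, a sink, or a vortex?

At P (2.7, 3.0) the arrows converge inward. Divergence about -3, curl ≈0 — negative divergence with near-zero curl is a sink.

sink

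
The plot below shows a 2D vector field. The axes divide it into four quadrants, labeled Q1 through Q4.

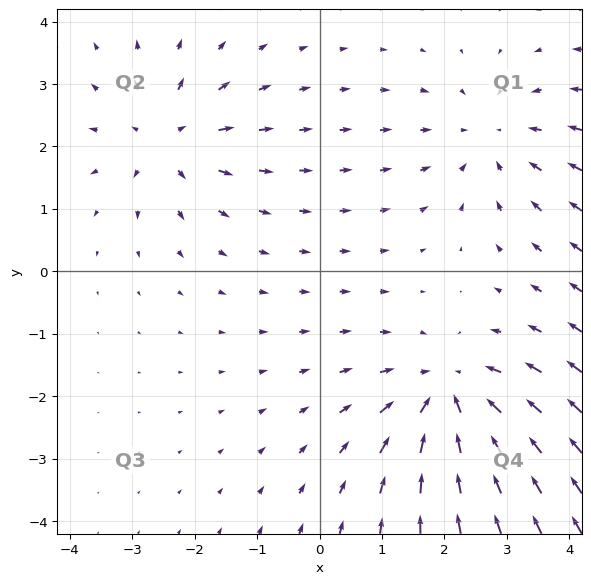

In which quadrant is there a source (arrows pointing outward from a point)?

Q2

The source sits at approximately (-2.4, 2.1), which lies in quadrant Q2. The divergence there is about +4, positive as expected for a source.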